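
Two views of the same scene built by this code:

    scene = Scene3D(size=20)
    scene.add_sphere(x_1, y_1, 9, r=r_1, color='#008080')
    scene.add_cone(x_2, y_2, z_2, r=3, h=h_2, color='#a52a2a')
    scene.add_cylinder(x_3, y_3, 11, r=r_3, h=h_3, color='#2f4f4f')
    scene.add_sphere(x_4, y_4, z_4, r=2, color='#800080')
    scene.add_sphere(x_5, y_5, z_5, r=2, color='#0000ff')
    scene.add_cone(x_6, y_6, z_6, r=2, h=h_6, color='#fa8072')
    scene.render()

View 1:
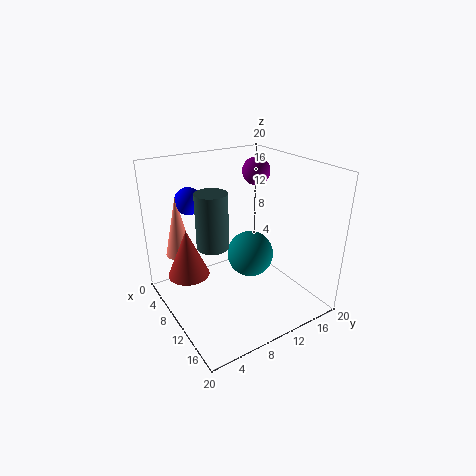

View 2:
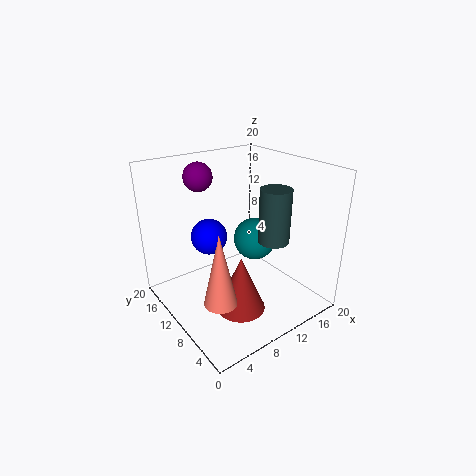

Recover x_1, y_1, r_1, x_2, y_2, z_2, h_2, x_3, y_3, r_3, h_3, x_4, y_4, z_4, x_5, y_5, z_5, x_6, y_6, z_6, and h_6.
x_1 = 13; y_1 = 10; r_1 = 3; x_2 = 6; y_2 = 4; z_2 = 4; h_2 = 7; x_3 = 12; y_3 = 5; r_3 = 2; h_3 = 7; x_4 = 7; y_4 = 15; z_4 = 18; x_5 = 3; y_5 = 6; z_5 = 14; x_6 = 3; y_6 = 4; z_6 = 6; h_6 = 9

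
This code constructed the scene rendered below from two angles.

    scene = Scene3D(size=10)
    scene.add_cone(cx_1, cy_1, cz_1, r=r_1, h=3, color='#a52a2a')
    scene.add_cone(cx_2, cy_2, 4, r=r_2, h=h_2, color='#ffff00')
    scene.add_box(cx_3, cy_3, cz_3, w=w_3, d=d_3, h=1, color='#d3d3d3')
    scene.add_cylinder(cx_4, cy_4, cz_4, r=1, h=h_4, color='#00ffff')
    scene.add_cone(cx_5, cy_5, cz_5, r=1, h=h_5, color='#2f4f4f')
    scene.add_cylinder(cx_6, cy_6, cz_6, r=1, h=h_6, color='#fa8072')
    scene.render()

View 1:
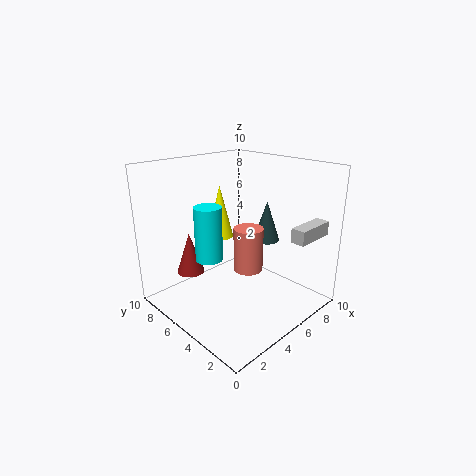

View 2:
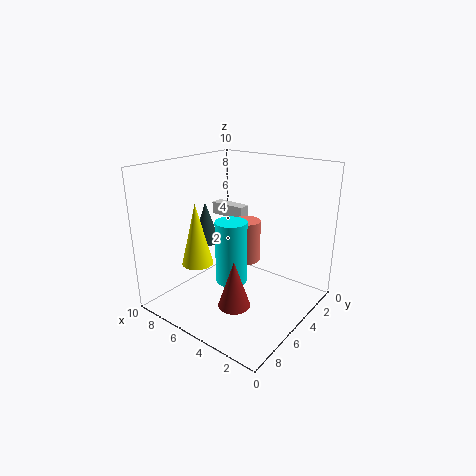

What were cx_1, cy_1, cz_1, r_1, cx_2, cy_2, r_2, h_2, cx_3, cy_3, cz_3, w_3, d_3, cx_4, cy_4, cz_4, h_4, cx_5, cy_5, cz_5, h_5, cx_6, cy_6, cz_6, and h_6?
cx_1 = 3
cy_1 = 8
cz_1 = 2
r_1 = 1
cx_2 = 6
cy_2 = 8
r_2 = 1
h_2 = 4
cx_3 = 7
cy_3 = 1
cz_3 = 5
w_3 = 3
d_3 = 1
cx_4 = 4
cy_4 = 7
cz_4 = 3
h_4 = 4
cx_5 = 8
cy_5 = 5
cz_5 = 4
h_5 = 3
cx_6 = 5
cy_6 = 4
cz_6 = 3
h_6 = 3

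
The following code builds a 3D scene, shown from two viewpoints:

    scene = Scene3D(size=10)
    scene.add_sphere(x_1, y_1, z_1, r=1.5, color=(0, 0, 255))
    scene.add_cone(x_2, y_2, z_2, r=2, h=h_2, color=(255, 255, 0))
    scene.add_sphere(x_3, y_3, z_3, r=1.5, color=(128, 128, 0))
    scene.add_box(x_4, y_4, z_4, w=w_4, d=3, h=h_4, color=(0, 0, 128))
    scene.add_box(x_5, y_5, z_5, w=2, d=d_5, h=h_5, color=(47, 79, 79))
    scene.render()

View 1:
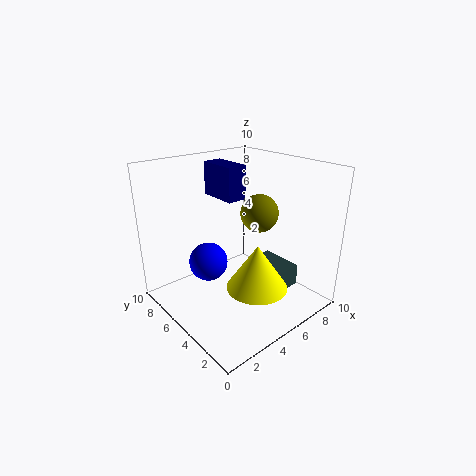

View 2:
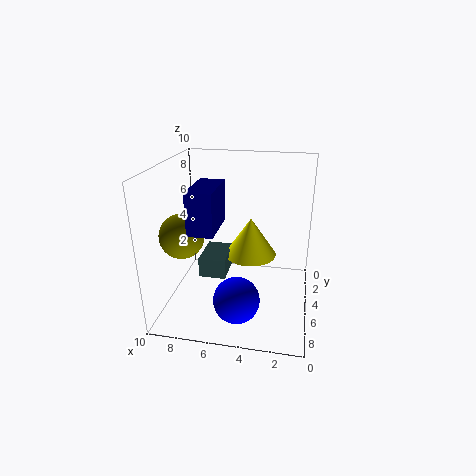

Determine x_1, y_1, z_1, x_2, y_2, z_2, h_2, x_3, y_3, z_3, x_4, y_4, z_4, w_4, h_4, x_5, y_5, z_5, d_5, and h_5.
x_1 = 4.5, y_1 = 8, z_1 = 2, x_2 = 4.5, y_2 = 2.5, z_2 = 2.5, h_2 = 3, x_3 = 8.5, y_3 = 6.5, z_3 = 5.5, x_4 = 5.5, y_4 = 6.5, z_4 = 7, w_4 = 1.5, h_4 = 2.5, x_5 = 6, y_5 = 2, z_5 = 1.5, d_5 = 3, h_5 = 1.5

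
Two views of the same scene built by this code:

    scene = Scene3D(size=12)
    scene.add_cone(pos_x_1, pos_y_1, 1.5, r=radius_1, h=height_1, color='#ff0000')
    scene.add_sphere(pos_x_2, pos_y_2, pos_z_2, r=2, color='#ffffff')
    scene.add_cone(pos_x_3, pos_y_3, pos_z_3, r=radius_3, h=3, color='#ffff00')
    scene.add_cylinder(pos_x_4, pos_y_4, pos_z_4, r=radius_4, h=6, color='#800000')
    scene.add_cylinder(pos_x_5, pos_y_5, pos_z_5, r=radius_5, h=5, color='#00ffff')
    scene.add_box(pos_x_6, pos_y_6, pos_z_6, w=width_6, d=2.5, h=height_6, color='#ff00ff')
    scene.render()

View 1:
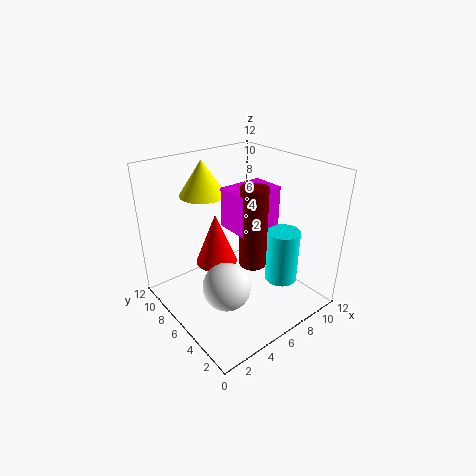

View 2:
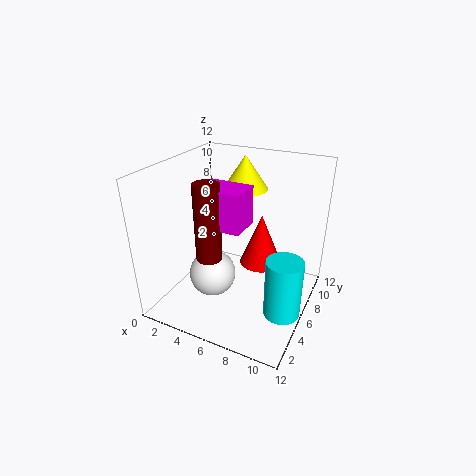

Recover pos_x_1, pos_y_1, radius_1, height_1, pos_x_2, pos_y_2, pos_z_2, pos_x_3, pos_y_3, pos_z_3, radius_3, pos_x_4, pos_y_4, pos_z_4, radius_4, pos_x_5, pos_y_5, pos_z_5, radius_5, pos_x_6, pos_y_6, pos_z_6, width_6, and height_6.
pos_x_1 = 6.5; pos_y_1 = 10; radius_1 = 2; height_1 = 5; pos_x_2 = 4; pos_y_2 = 5; pos_z_2 = 2.5; pos_x_3 = 5; pos_y_3 = 9.5; pos_z_3 = 9; radius_3 = 2; pos_x_4 = 5; pos_y_4 = 3; pos_z_4 = 5.5; radius_4 = 1; pos_x_5 = 10.5; pos_y_5 = 5; pos_z_5 = 0.5; radius_5 = 1.5; pos_x_6 = 4; pos_y_6 = 3; pos_z_6 = 8; width_6 = 3.5; height_6 = 3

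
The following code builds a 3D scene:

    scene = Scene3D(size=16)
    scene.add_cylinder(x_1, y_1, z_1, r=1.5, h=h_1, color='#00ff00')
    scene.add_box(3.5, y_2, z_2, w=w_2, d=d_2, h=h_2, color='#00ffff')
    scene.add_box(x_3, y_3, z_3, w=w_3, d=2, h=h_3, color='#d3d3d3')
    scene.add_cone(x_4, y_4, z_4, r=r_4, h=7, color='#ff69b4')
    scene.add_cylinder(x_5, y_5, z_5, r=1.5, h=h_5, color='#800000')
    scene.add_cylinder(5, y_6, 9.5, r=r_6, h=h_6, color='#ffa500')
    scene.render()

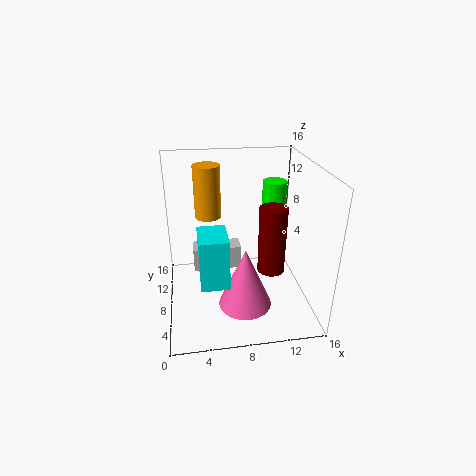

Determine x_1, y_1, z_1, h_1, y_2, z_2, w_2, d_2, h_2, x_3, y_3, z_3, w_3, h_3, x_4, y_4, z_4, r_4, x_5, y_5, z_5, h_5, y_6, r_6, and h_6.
x_1 = 13.5; y_1 = 13.5; z_1 = 7; h_1 = 5.5; y_2 = 3.5; z_2 = 4.5; w_2 = 3; d_2 = 4; h_2 = 5.5; x_3 = 3; y_3 = 6; z_3 = 5.5; w_3 = 5; h_3 = 2.5; x_4 = 8.5; y_4 = 6; z_4 = 0.5; r_4 = 3; x_5 = 11.5; y_5 = 6.5; z_5 = 4.5; h_5 = 7.5; y_6 = 11; r_6 = 1.5; h_6 = 6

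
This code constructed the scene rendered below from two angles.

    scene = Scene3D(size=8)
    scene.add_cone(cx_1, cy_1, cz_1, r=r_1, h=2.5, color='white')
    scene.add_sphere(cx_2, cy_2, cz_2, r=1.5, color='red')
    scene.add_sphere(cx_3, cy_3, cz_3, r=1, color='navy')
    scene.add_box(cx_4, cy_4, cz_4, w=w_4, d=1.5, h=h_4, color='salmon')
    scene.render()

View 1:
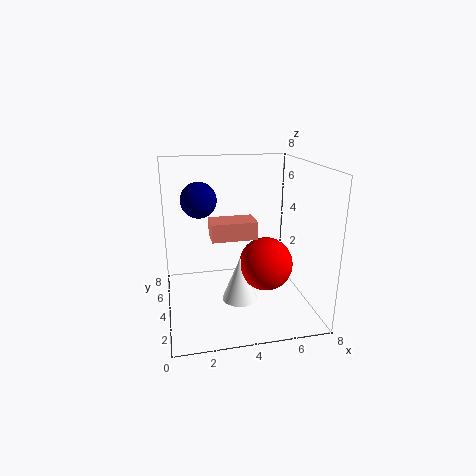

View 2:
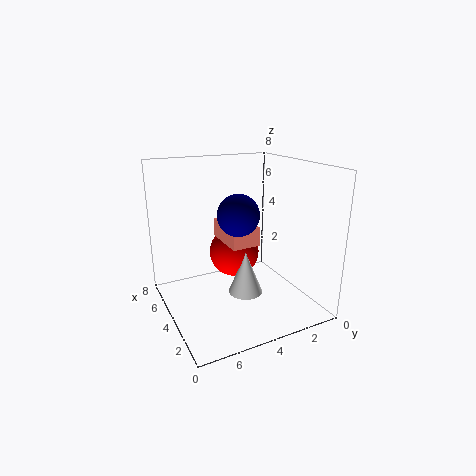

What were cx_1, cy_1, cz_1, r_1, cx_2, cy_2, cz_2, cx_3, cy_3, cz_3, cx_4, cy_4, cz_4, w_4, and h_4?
cx_1 = 4; cy_1 = 3.5; cz_1 = 0.5; r_1 = 1; cx_2 = 5.5; cy_2 = 3.5; cz_2 = 2.5; cx_3 = 2; cy_3 = 5; cz_3 = 6; cx_4 = 2.5; cy_4 = 3.5; cz_4 = 4; w_4 = 2.5; h_4 = 1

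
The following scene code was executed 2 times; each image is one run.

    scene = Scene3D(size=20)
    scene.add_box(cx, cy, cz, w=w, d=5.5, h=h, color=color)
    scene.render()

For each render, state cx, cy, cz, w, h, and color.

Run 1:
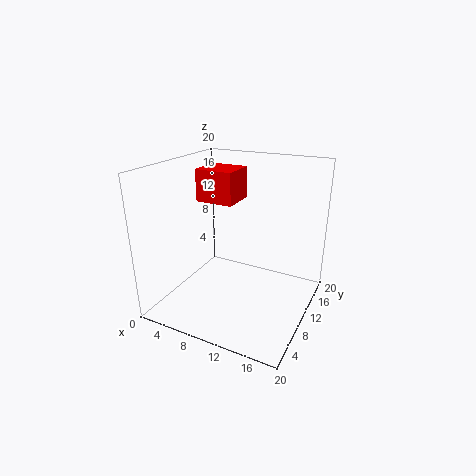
cx = 1
cy = 13.5
cz = 13
w = 6
h = 5
color = 'red'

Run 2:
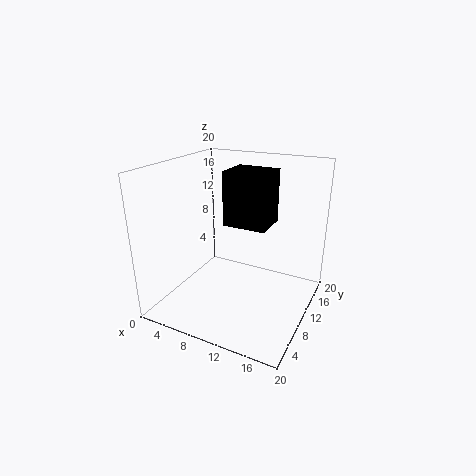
cx = 6.5
cy = 12
cz = 10.5
w = 6.5
h = 8
color = 'black'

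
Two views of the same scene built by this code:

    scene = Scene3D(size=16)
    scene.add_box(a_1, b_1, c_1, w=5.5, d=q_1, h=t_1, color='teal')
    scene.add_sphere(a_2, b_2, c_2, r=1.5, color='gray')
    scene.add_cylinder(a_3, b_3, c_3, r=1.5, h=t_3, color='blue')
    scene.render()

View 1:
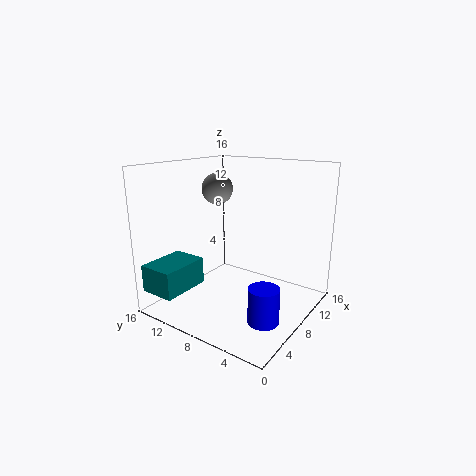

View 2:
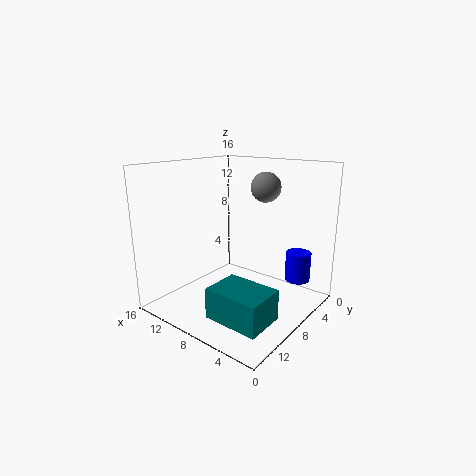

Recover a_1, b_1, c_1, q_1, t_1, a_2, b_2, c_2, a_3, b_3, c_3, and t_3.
a_1 = 0.5; b_1 = 11.5; c_1 = 2.5; q_1 = 4; t_1 = 3; a_2 = 4.5; b_2 = 8; c_2 = 14; a_3 = 3.5; b_3 = 2; c_3 = 2; t_3 = 3.5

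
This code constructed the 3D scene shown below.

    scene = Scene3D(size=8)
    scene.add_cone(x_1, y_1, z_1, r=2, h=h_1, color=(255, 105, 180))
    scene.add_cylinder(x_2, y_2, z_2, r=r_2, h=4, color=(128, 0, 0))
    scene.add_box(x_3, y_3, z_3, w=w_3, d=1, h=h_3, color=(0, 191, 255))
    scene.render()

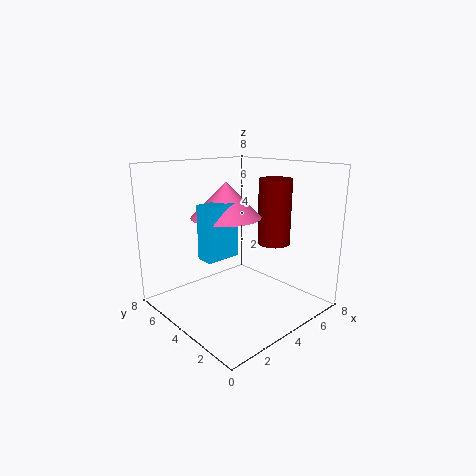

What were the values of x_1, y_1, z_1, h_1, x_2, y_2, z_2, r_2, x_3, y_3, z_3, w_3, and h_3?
x_1 = 4, y_1 = 5, z_1 = 5, h_1 = 2, x_2 = 7, y_2 = 4, z_2 = 3, r_2 = 1, x_3 = 2, y_3 = 4, z_3 = 3, w_3 = 2, h_3 = 3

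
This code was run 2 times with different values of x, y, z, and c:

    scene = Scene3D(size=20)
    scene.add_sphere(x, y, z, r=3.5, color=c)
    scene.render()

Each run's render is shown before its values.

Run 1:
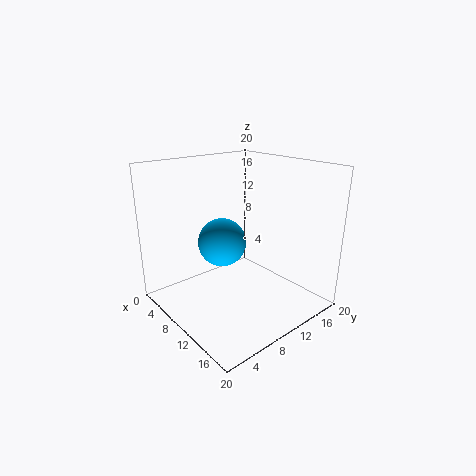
x = 7; y = 9.5; z = 8.5; c = 'deepskyblue'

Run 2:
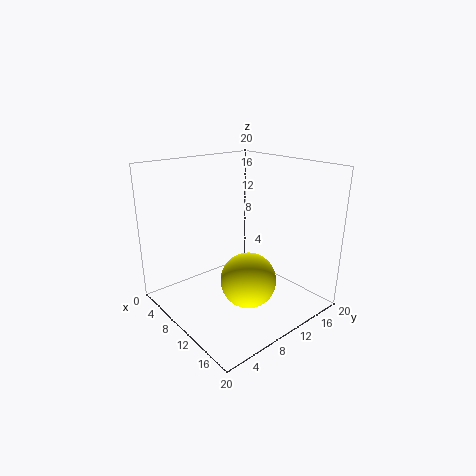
x = 15; y = 7.5; z = 6.5; c = 'yellow'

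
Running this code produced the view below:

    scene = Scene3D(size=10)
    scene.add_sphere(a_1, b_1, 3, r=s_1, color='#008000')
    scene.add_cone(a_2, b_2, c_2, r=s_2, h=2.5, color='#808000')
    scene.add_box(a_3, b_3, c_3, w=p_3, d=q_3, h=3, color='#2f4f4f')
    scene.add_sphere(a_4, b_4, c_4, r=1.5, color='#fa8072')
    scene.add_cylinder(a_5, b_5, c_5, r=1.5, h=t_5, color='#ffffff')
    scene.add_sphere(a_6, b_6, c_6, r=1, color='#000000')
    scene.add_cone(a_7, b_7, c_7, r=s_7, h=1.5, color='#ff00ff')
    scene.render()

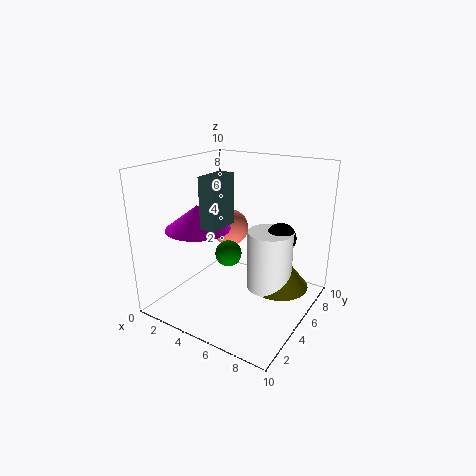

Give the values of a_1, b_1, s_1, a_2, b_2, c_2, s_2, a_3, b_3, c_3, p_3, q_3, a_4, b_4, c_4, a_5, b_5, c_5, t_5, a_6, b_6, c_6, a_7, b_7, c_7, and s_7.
a_1 = 3.5, b_1 = 6, s_1 = 1, a_2 = 8, b_2 = 5.5, c_2 = 2, s_2 = 2, a_3 = 5, b_3 = 1, c_3 = 7, p_3 = 1, q_3 = 2, a_4 = 2, b_4 = 8.5, c_4 = 4, a_5 = 7.5, b_5 = 5, c_5 = 2, t_5 = 4, a_6 = 8, b_6 = 5.5, c_6 = 5.5, a_7 = 4, b_7 = 2, c_7 = 6.5, s_7 = 2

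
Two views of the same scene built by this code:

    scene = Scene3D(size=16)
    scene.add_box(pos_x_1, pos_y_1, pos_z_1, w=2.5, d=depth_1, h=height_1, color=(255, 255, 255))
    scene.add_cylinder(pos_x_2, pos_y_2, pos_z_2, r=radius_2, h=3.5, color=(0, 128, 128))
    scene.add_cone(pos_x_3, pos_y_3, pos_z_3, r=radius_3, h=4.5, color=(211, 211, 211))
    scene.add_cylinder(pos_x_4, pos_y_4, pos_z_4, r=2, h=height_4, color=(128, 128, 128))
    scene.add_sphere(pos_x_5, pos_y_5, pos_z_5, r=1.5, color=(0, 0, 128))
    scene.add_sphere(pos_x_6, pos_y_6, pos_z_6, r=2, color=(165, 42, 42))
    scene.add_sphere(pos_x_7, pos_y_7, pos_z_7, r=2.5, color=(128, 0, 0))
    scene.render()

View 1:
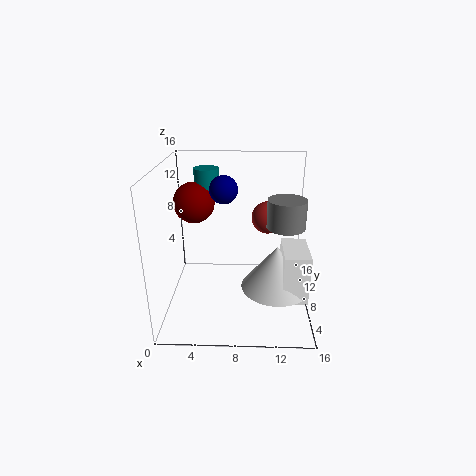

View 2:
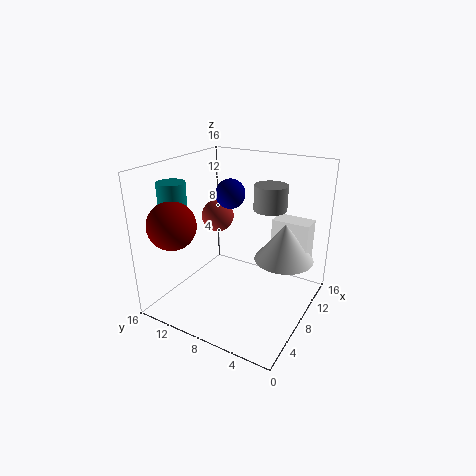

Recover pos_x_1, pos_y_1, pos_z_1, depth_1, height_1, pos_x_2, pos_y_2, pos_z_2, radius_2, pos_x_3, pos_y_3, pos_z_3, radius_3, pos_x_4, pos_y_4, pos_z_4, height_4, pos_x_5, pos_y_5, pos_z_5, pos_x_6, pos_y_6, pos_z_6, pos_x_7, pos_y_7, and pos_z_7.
pos_x_1 = 12.5
pos_y_1 = 1.5
pos_z_1 = 4
depth_1 = 4.5
height_1 = 5
pos_x_2 = 4
pos_y_2 = 13.5
pos_z_2 = 11
radius_2 = 1.5
pos_x_3 = 12
pos_y_3 = 4
pos_z_3 = 4.5
radius_3 = 3.5
pos_x_4 = 13
pos_y_4 = 6.5
pos_z_4 = 10
height_4 = 3
pos_x_5 = 6.5
pos_y_5 = 8
pos_z_5 = 13.5
pos_x_6 = 11.5
pos_y_6 = 13
pos_z_6 = 8.5
pos_x_7 = 2.5
pos_y_7 = 12.5
pos_z_7 = 10.5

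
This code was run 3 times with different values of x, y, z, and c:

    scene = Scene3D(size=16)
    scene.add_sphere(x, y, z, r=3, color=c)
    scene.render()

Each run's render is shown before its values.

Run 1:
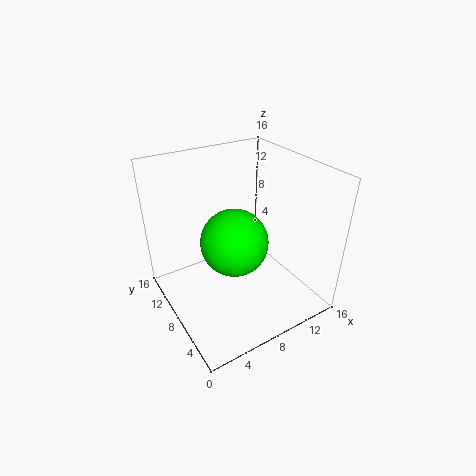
x = 4.5, y = 3, z = 11.5, c = 'lime'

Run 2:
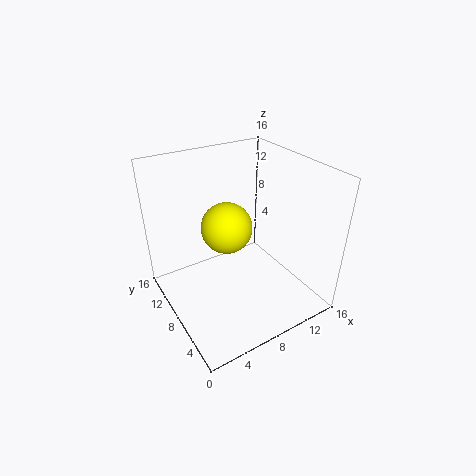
x = 8, y = 10.5, z = 8, c = 'yellow'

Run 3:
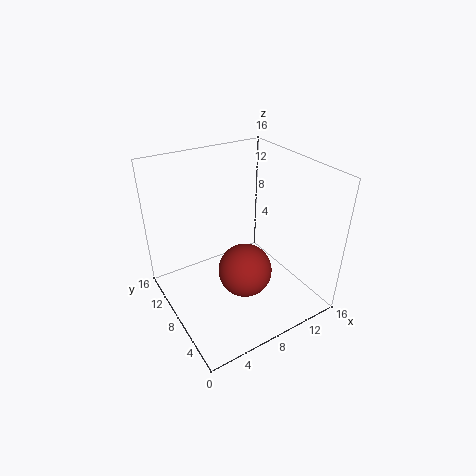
x = 8, y = 6.5, z = 4.5, c = 'brown'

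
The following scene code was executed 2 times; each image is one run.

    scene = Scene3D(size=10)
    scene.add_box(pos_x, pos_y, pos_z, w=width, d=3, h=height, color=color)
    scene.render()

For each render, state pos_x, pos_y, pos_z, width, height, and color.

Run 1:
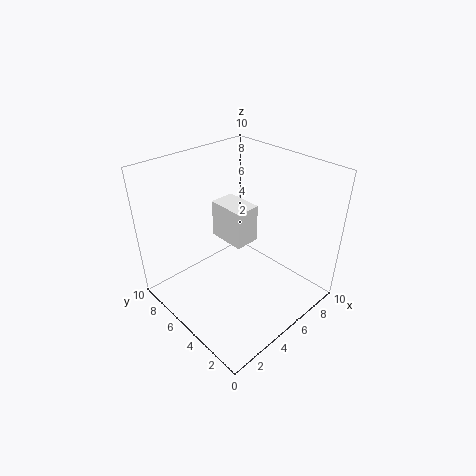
pos_x = 6; pos_y = 6; pos_z = 3; width = 2; height = 3; color = 'white'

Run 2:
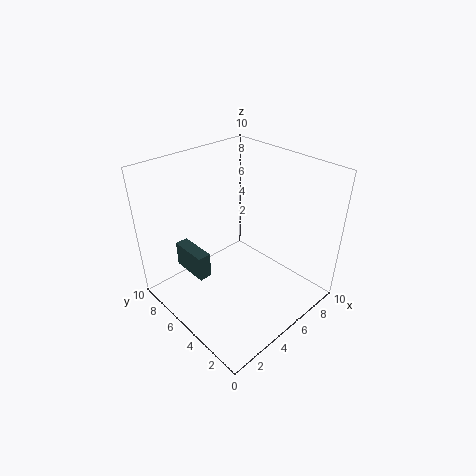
pos_x = 3; pos_y = 7; pos_z = 1; width = 1; height = 2; color = 'darkslategray'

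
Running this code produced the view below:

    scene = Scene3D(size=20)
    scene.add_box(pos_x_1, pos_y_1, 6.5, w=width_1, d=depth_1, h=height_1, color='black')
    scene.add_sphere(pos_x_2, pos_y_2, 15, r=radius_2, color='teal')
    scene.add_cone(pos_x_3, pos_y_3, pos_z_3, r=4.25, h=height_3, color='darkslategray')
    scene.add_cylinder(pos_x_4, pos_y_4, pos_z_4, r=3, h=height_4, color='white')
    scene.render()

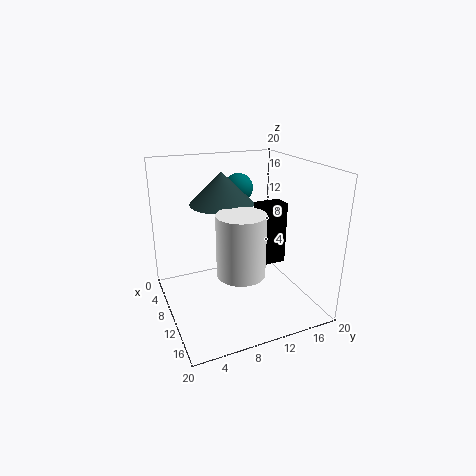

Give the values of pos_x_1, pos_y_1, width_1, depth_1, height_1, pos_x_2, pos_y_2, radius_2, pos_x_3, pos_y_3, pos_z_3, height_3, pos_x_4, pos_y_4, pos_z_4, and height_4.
pos_x_1 = 10.25; pos_y_1 = 12.25; width_1 = 2.5; depth_1 = 3.75; height_1 = 8.5; pos_x_2 = 2.75; pos_y_2 = 13.25; radius_2 = 2.25; pos_x_3 = 9.25; pos_y_3 = 8; pos_z_3 = 15; height_3 = 4.25; pos_x_4 = 15.5; pos_y_4 = 8; pos_z_4 = 7.75; height_4 = 7.75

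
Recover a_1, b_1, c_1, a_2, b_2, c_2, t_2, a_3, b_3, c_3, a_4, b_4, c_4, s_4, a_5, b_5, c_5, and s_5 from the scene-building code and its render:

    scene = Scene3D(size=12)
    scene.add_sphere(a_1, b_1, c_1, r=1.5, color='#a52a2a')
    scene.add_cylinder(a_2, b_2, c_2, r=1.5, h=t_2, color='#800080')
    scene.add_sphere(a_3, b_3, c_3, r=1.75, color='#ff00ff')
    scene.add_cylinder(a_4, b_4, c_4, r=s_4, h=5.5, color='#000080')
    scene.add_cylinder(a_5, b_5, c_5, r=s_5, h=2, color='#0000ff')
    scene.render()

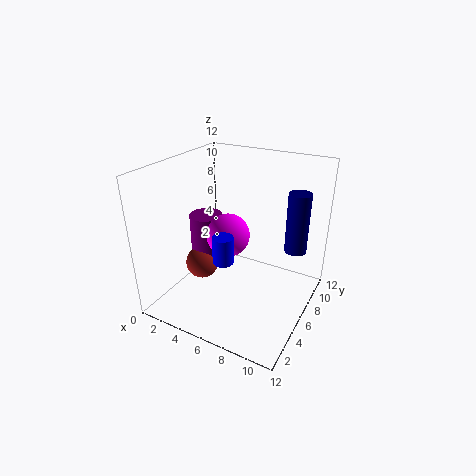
a_1 = 2
b_1 = 6.25
c_1 = 2.25
a_2 = 2
b_2 = 7.25
c_2 = 2.5
t_2 = 4.25
a_3 = 5.5
b_3 = 5.25
c_3 = 6.5
a_4 = 9.75
b_4 = 10
c_4 = 3.75
s_4 = 1
a_5 = 7
b_5 = 2
c_5 = 6.25
s_5 = 0.75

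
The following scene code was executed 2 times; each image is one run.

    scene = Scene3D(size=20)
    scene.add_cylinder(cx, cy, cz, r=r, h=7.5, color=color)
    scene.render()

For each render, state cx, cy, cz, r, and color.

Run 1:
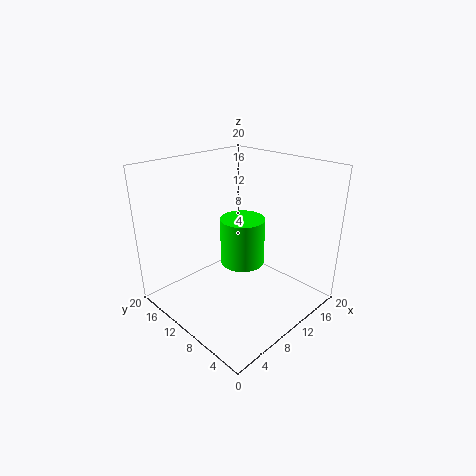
cx = 14.5
cy = 13.5
cz = 3
r = 3.5
color = 'lime'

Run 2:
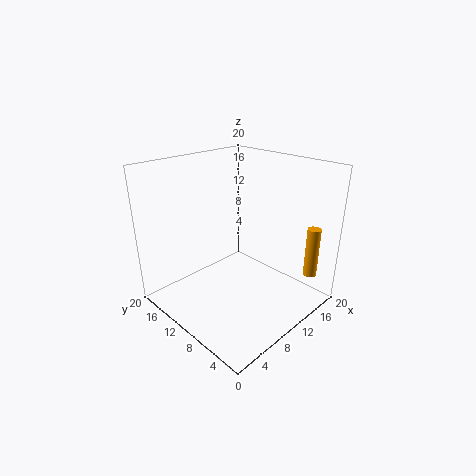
cx = 19
cy = 3.5
cz = 3
r = 1
color = 'orange'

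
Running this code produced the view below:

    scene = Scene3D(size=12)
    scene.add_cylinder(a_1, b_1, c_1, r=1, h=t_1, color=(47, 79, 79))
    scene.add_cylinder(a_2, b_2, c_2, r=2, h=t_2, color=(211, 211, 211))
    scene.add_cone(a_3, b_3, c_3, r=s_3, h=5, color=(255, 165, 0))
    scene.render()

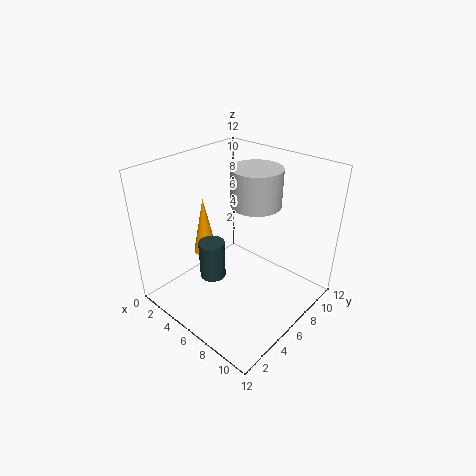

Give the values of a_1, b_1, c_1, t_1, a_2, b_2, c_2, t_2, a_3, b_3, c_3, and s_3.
a_1 = 6, b_1 = 3, c_1 = 4, t_1 = 3, a_2 = 7, b_2 = 7, c_2 = 9, t_2 = 3, a_3 = 3, b_3 = 5, c_3 = 4, s_3 = 1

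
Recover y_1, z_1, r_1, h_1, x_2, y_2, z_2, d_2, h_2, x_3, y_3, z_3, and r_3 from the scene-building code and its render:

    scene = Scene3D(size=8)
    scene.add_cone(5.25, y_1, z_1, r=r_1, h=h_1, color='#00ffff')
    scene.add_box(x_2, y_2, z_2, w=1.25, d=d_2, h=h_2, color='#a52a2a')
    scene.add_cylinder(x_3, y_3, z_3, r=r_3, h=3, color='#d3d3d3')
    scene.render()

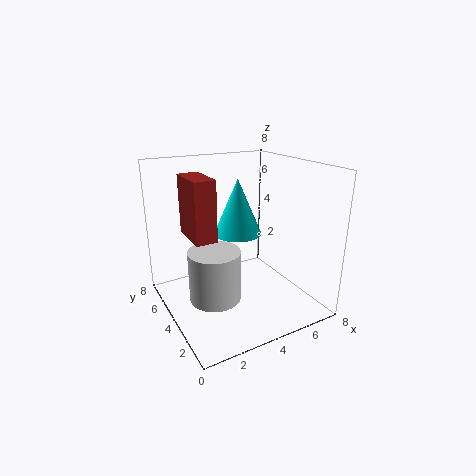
y_1 = 6.25, z_1 = 3.25, r_1 = 1.5, h_1 = 3.5, x_2 = 1.75, y_2 = 4.5, z_2 = 3.75, d_2 = 2.5, h_2 = 3.5, x_3 = 2.75, y_3 = 4.5, z_3 = 0.25, r_3 = 1.5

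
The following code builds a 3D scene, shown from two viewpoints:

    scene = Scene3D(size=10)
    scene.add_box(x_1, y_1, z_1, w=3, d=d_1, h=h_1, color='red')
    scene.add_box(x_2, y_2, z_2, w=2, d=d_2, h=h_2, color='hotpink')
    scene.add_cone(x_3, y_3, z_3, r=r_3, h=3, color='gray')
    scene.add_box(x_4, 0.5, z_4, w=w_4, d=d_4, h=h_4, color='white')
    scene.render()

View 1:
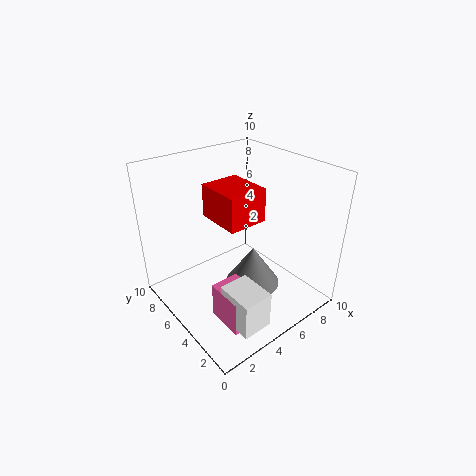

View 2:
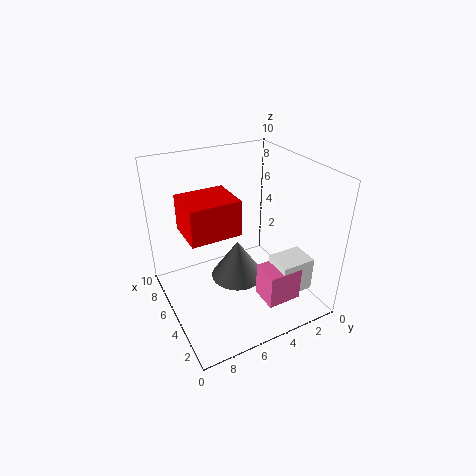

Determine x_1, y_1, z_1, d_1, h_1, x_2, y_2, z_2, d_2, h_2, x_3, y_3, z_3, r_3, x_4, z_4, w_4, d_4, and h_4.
x_1 = 4.5; y_1 = 5; z_1 = 5.5; d_1 = 3.5; h_1 = 2.5; x_2 = 2; y_2 = 1.5; z_2 = 0.5; d_2 = 2.5; h_2 = 2.5; x_3 = 6; y_3 = 4.5; z_3 = 1; r_3 = 2; x_4 = 2; z_4 = 1; w_4 = 2; d_4 = 2.5; h_4 = 2.5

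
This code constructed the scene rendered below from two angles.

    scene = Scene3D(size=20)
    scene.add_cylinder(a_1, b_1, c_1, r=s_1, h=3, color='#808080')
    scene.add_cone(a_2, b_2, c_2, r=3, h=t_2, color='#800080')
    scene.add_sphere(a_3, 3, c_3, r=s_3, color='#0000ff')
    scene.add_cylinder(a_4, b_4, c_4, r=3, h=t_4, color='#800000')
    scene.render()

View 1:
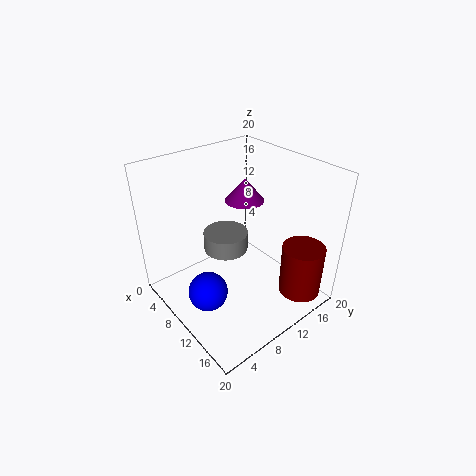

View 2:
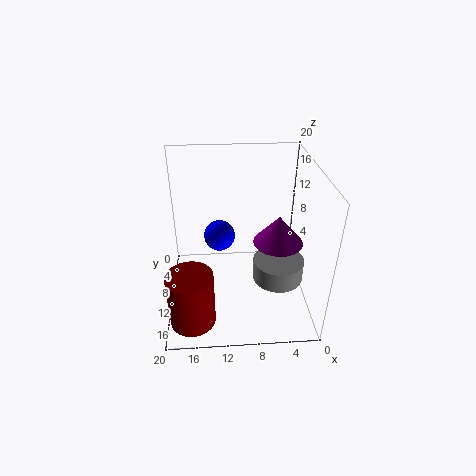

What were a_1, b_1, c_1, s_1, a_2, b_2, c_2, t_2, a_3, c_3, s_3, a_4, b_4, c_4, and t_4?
a_1 = 4.5; b_1 = 12; c_1 = 4.5; s_1 = 3.5; a_2 = 5.5; b_2 = 15; c_2 = 12.5; t_2 = 3.5; a_3 = 12.5; c_3 = 6; s_3 = 2.5; a_4 = 16.5; b_4 = 16.5; c_4 = 1.5; t_4 = 7.5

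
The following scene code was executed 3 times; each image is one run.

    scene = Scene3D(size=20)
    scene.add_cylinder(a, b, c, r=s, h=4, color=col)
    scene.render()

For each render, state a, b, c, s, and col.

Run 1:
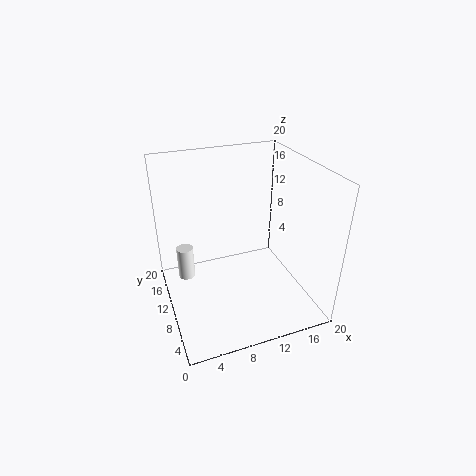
a = 2
b = 7
c = 8
s = 1
col = 'white'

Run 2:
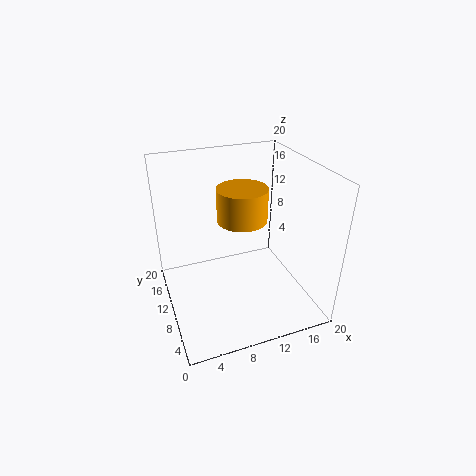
a = 9
b = 6
c = 15
s = 3
col = 'orange'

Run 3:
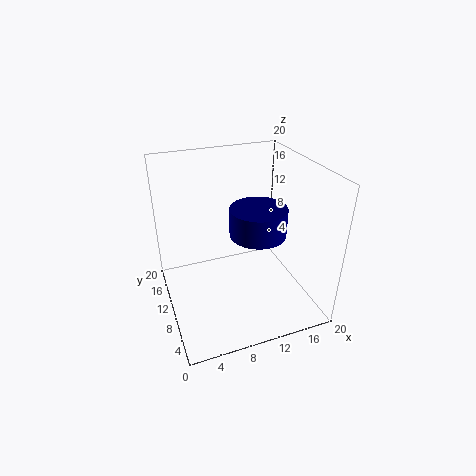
a = 13
b = 10
c = 10
s = 4
col = 'navy'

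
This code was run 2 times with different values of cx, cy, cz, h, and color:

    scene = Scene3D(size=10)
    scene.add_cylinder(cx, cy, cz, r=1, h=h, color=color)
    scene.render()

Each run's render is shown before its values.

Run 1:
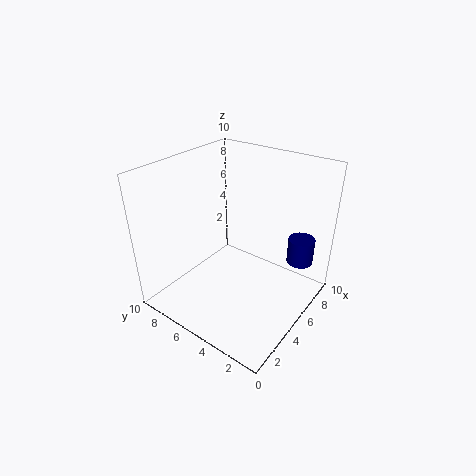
cx = 9; cy = 2; cz = 2; h = 2; color = 'navy'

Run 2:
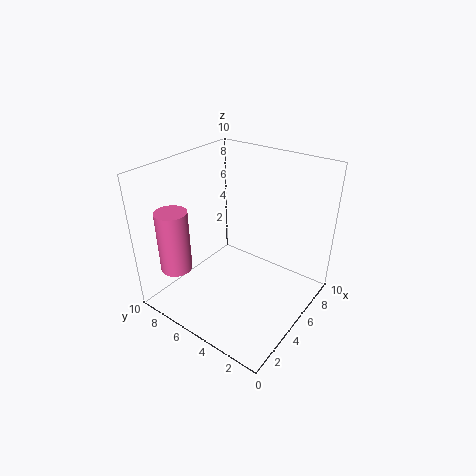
cx = 1; cy = 7; cz = 4; h = 4; color = 'hotpink'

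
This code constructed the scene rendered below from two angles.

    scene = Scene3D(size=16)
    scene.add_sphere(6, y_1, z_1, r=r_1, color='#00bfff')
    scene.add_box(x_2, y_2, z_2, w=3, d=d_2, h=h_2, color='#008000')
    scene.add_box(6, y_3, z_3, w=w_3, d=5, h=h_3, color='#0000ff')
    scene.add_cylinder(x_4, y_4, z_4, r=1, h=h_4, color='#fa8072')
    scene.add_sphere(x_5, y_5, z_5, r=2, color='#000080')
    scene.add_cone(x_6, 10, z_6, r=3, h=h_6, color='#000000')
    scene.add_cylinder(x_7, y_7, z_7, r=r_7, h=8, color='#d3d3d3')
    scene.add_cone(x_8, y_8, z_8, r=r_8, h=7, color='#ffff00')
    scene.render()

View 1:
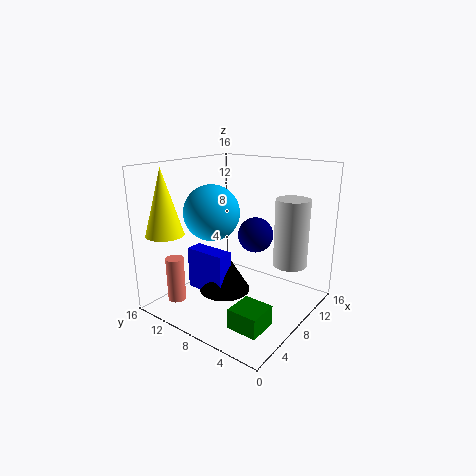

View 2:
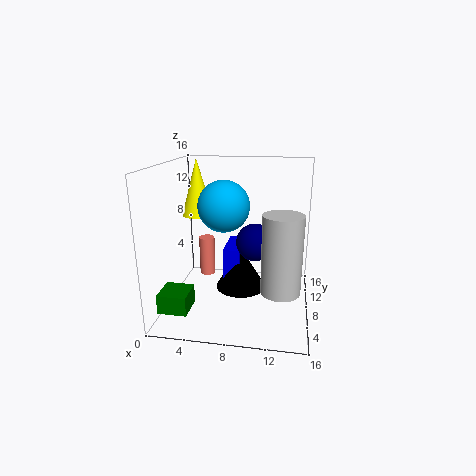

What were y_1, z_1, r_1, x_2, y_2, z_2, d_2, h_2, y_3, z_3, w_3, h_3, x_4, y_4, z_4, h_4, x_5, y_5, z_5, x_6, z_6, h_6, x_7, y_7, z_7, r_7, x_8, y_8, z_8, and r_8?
y_1 = 10
z_1 = 11
r_1 = 3
x_2 = 1
y_2 = 1
z_2 = 2
d_2 = 3
h_2 = 2
y_3 = 9
z_3 = 1
w_3 = 2
h_3 = 5
x_4 = 3
y_4 = 13
z_4 = 1
h_4 = 5
x_5 = 10
y_5 = 7
z_5 = 8
x_6 = 8
z_6 = 1
h_6 = 5
x_7 = 13
y_7 = 4
z_7 = 4
r_7 = 2
x_8 = 2
y_8 = 13
z_8 = 9
r_8 = 2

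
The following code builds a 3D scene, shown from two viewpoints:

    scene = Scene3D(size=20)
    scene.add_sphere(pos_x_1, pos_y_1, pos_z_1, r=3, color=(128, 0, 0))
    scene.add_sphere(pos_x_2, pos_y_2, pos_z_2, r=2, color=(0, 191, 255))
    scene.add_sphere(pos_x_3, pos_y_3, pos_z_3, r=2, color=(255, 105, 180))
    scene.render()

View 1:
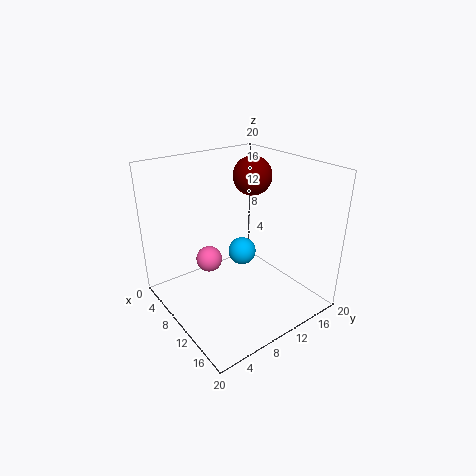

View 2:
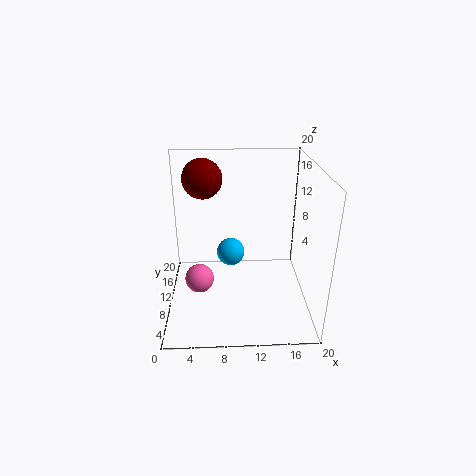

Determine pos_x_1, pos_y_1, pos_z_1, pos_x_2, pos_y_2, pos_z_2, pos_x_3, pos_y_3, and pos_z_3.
pos_x_1 = 5, pos_y_1 = 16.5, pos_z_1 = 16.5, pos_x_2 = 9, pos_y_2 = 11.5, pos_z_2 = 7, pos_x_3 = 4.5, pos_y_3 = 8.5, pos_z_3 = 4.5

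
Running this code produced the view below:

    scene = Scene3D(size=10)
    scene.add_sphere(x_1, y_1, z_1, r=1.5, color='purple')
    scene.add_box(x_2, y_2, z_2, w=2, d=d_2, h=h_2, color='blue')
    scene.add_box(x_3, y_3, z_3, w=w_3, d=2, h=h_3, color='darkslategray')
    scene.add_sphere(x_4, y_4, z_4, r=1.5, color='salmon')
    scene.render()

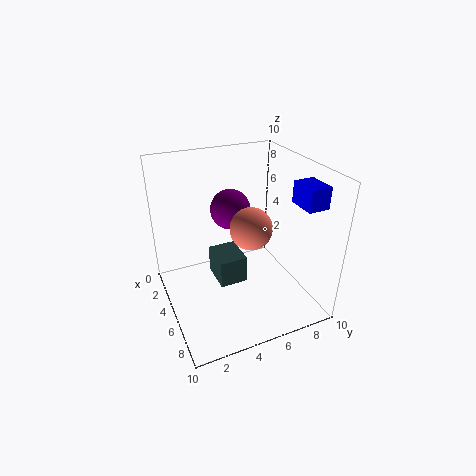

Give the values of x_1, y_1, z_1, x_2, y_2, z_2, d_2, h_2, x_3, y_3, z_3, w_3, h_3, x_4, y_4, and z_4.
x_1 = 2.5
y_1 = 5.5
z_1 = 6
x_2 = 6
y_2 = 8.5
z_2 = 7.5
d_2 = 1.5
h_2 = 1.5
x_3 = 3
y_3 = 3.5
z_3 = 1.5
w_3 = 2.5
h_3 = 2
x_4 = 5
y_4 = 6
z_4 = 5.5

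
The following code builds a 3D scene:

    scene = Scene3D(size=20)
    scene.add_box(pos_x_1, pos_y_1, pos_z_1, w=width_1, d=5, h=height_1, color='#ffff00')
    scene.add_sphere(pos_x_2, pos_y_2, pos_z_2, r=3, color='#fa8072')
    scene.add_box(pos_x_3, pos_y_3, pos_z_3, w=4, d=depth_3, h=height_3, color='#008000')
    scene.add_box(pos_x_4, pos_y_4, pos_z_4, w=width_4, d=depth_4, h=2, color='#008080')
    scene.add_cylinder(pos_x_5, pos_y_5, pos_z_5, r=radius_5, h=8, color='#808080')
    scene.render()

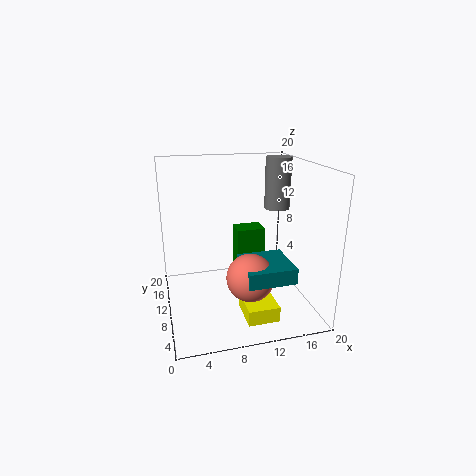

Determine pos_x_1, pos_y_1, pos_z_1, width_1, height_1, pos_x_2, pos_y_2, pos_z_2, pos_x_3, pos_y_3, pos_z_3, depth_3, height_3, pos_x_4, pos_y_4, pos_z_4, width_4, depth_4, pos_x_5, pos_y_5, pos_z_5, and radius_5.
pos_x_1 = 9
pos_y_1 = 1
pos_z_1 = 2
width_1 = 4
height_1 = 2
pos_x_2 = 10
pos_y_2 = 4
pos_z_2 = 7
pos_x_3 = 10
pos_y_3 = 10
pos_z_3 = 2
depth_3 = 3
height_3 = 9
pos_x_4 = 9
pos_y_4 = 1
pos_z_4 = 7
width_4 = 6
depth_4 = 6
pos_x_5 = 18
pos_y_5 = 16
pos_z_5 = 12
radius_5 = 2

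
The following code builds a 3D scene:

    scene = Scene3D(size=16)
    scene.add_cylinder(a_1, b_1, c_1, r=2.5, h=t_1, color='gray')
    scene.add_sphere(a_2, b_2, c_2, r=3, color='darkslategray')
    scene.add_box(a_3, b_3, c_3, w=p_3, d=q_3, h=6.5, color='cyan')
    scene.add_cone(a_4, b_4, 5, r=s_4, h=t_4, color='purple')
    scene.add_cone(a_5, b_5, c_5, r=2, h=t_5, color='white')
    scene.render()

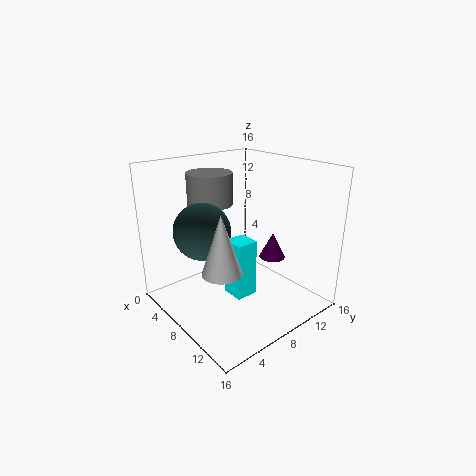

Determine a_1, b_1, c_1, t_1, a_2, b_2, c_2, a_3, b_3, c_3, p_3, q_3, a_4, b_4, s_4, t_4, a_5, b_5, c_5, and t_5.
a_1 = 5; b_1 = 6.5; c_1 = 11.5; t_1 = 3.5; a_2 = 7; b_2 = 4; c_2 = 9.5; a_3 = 7.5; b_3 = 6.5; c_3 = 1.5; p_3 = 2.5; q_3 = 2.5; a_4 = 9.5; b_4 = 12; s_4 = 1.5; t_4 = 3; a_5 = 11; b_5 = 3.5; c_5 = 6.5; t_5 = 6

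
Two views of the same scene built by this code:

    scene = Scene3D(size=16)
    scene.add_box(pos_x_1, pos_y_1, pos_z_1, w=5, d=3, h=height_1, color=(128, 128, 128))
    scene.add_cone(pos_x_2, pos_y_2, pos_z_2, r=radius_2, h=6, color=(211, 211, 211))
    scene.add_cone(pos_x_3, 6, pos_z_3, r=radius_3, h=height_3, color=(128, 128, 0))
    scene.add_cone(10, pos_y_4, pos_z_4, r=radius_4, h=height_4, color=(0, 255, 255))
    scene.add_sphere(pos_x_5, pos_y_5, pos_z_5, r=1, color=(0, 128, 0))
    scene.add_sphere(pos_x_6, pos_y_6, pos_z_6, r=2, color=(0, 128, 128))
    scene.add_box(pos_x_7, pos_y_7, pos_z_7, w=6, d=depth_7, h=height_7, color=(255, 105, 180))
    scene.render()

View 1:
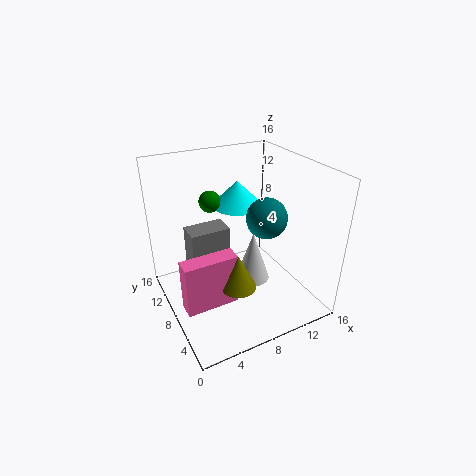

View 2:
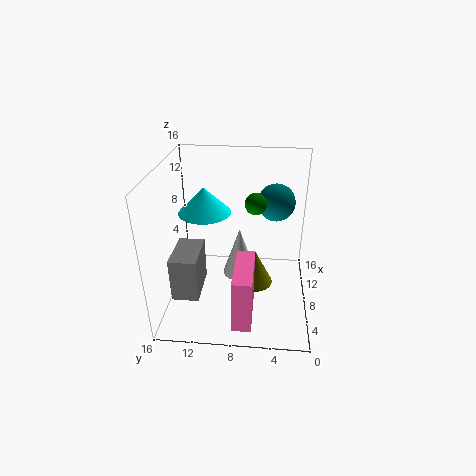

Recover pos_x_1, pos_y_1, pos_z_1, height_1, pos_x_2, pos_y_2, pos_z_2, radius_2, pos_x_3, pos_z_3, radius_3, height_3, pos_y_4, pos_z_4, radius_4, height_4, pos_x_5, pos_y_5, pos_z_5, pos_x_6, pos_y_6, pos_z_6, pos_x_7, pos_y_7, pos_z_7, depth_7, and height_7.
pos_x_1 = 4, pos_y_1 = 12, pos_z_1 = 2, height_1 = 5, pos_x_2 = 10, pos_y_2 = 8, pos_z_2 = 2, radius_2 = 2, pos_x_3 = 7, pos_z_3 = 3, radius_3 = 2, height_3 = 4, pos_y_4 = 12, pos_z_4 = 10, radius_4 = 3, height_4 = 3, pos_x_5 = 4, pos_y_5 = 6, pos_z_5 = 14, pos_x_6 = 9, pos_y_6 = 4, pos_z_6 = 12, pos_x_7 = 1, pos_y_7 = 6, pos_z_7 = 1, depth_7 = 2, height_7 = 6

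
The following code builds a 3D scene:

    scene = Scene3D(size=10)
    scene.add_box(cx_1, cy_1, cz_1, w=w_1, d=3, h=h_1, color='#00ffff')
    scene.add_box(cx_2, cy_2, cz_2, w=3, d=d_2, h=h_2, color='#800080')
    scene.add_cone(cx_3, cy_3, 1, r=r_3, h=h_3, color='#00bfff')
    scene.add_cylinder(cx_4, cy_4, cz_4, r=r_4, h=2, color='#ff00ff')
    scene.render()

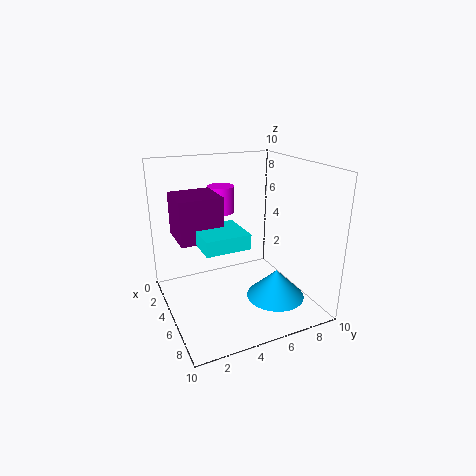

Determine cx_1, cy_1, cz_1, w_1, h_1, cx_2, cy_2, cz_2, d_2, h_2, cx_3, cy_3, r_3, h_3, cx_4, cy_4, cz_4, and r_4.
cx_1 = 4
cy_1 = 2
cz_1 = 5
w_1 = 3
h_1 = 1
cx_2 = 2
cy_2 = 1
cz_2 = 5
d_2 = 3
h_2 = 3
cx_3 = 7
cy_3 = 7
r_3 = 2
h_3 = 2
cx_4 = 2
cy_4 = 5
cz_4 = 6
r_4 = 1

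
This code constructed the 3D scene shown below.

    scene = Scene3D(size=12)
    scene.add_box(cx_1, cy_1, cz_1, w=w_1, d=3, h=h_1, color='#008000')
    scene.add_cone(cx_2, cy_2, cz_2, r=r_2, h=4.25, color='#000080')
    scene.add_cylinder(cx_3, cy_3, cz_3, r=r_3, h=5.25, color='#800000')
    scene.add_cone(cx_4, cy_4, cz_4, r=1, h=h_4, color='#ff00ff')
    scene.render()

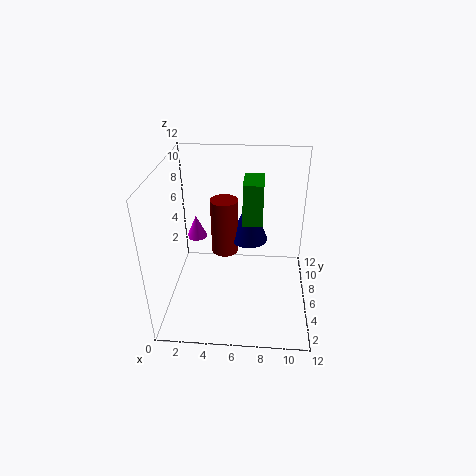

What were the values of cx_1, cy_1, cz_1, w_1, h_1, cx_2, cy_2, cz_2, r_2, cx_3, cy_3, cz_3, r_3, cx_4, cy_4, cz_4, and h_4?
cx_1 = 6.25
cy_1 = 7.5
cz_1 = 6.25
w_1 = 1.75
h_1 = 3.75
cx_2 = 6.75
cy_2 = 9.25
cz_2 = 4
r_2 = 1.75
cx_3 = 4.5
cy_3 = 9
cz_3 = 2.75
r_3 = 1.25
cx_4 = 1.5
cy_4 = 10.5
cz_4 = 3.25
h_4 = 2.25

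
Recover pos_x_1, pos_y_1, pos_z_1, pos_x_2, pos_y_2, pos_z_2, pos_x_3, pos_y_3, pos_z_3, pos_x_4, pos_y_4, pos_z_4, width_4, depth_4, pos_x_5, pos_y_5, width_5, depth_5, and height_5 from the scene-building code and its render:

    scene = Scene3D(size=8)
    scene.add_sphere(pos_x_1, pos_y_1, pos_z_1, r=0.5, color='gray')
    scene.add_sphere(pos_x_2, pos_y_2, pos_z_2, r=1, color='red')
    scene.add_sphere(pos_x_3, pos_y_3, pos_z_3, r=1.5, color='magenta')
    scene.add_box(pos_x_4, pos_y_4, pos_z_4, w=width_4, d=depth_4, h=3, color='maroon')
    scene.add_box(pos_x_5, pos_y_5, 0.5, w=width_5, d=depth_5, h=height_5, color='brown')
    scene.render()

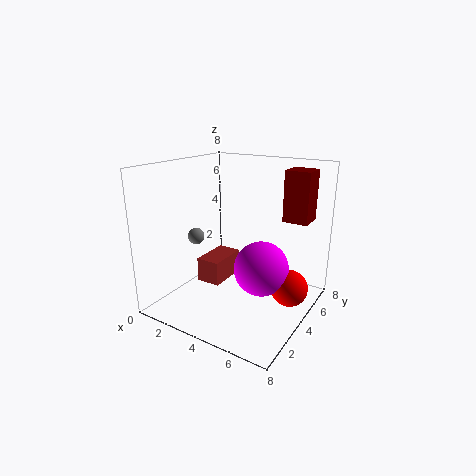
pos_x_1 = 1
pos_y_1 = 4
pos_z_1 = 3.5
pos_x_2 = 7
pos_y_2 = 4.5
pos_z_2 = 1.5
pos_x_3 = 5.5
pos_y_3 = 4
pos_z_3 = 2.5
pos_x_4 = 5.5
pos_y_4 = 6.5
pos_z_4 = 4.5
width_4 = 1.5
depth_4 = 1.5
pos_x_5 = 1
pos_y_5 = 4
width_5 = 1.5
depth_5 = 2.5
height_5 = 1.5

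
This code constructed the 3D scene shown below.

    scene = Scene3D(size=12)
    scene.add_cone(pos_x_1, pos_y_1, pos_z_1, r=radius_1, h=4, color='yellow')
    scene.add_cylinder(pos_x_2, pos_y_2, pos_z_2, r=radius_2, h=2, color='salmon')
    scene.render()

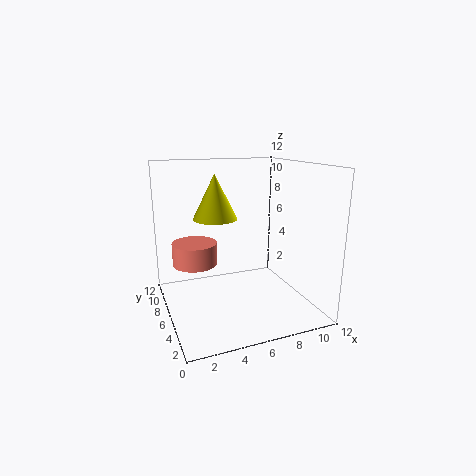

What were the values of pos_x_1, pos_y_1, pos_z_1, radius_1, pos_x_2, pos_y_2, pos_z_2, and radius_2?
pos_x_1 = 5; pos_y_1 = 9; pos_z_1 = 7; radius_1 = 2; pos_x_2 = 3; pos_y_2 = 9; pos_z_2 = 3; radius_2 = 2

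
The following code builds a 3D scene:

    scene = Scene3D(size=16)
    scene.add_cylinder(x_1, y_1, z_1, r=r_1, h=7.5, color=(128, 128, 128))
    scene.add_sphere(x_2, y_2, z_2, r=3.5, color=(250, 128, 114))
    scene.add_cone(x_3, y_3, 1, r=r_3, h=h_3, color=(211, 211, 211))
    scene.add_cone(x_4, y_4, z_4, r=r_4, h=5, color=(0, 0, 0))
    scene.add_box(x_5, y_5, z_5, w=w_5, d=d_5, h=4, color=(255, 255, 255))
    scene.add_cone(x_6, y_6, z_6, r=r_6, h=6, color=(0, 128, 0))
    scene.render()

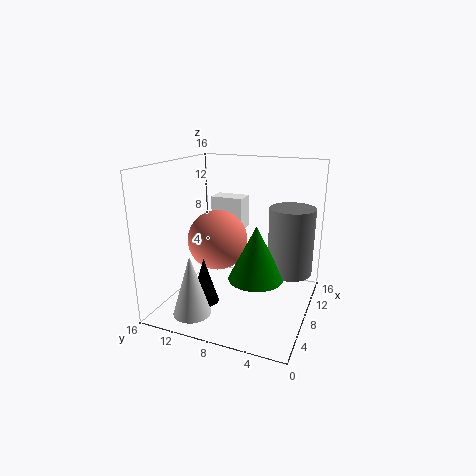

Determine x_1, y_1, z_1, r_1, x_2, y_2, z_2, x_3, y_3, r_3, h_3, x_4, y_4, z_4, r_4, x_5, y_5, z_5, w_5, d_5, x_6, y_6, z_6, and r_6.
x_1 = 10; y_1 = 2.5; z_1 = 4; r_1 = 2.5; x_2 = 9; y_2 = 11; z_2 = 7; x_3 = 2.5; y_3 = 11; r_3 = 2; h_3 = 6.5; x_4 = 4.5; y_4 = 10.5; z_4 = 1.5; r_4 = 1.5; x_5 = 11.5; y_5 = 9; z_5 = 7.5; w_5 = 2.5; d_5 = 4; x_6 = 7; y_6 = 5.5; z_6 = 4; r_6 = 3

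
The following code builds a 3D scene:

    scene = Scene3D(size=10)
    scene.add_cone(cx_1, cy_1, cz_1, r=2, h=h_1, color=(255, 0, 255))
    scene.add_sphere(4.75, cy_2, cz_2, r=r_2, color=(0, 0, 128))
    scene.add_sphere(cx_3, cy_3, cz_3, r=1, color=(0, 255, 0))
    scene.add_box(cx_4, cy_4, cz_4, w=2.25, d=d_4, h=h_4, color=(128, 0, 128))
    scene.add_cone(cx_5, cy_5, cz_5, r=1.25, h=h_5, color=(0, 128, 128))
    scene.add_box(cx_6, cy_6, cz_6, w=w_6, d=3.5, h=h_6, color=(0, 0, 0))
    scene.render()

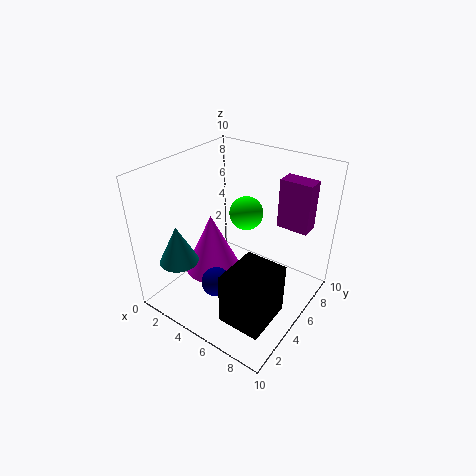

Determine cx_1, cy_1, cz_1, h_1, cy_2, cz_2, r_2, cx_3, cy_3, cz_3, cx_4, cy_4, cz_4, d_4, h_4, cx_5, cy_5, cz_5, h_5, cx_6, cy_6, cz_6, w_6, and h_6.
cx_1 = 3.25, cy_1 = 4.25, cz_1 = 2.25, h_1 = 4.25, cy_2 = 2.75, cz_2 = 2.5, r_2 = 1, cx_3 = 6.5, cy_3 = 3.75, cz_3 = 8, cx_4 = 6.75, cy_4 = 7.25, cz_4 = 5.5, d_4 = 1.25, h_4 = 3.5, cx_5 = 3, cy_5 = 1.25, cz_5 = 4.5, h_5 = 2.5, cx_6 = 5.75, cy_6 = 1.75, cz_6 = 0.25, w_6 = 3, h_6 = 3.75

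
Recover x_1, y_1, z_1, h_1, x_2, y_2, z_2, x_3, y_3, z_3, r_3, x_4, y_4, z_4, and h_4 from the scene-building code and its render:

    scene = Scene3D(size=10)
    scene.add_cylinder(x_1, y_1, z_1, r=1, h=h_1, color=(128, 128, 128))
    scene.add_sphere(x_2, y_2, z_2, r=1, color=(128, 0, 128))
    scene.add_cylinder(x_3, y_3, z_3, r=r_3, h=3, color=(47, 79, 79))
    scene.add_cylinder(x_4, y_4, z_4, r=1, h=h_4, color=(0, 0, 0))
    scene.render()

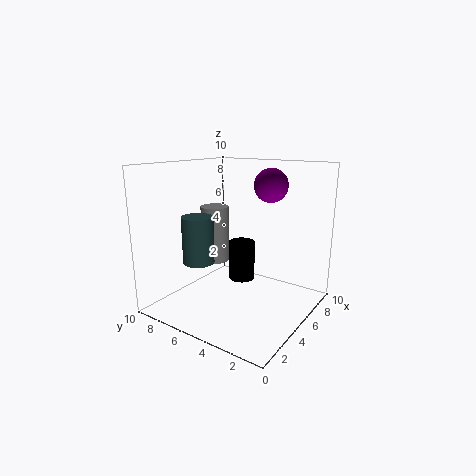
x_1 = 5, y_1 = 7, z_1 = 3, h_1 = 4, x_2 = 4, y_2 = 2, z_2 = 9, x_3 = 2, y_3 = 6, z_3 = 4, r_3 = 1, x_4 = 7, y_4 = 6, z_4 = 1, h_4 = 3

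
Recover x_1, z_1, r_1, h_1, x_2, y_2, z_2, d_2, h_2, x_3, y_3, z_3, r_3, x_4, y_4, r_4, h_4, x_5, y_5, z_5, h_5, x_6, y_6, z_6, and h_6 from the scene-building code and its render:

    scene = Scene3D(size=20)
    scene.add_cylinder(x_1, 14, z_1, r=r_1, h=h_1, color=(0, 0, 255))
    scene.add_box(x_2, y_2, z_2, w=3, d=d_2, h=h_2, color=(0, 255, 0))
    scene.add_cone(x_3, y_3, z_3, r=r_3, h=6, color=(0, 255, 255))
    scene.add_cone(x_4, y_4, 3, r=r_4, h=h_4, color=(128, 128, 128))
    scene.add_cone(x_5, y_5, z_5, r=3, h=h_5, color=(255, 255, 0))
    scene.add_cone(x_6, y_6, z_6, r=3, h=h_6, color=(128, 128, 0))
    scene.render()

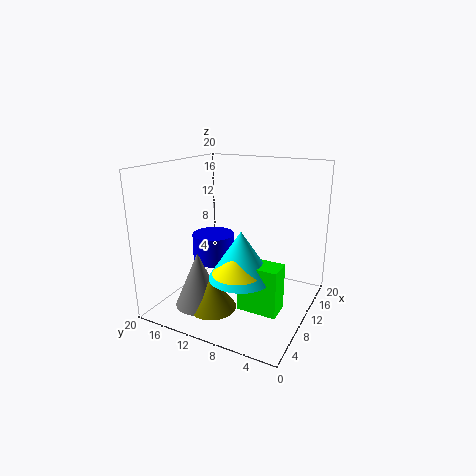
x_1 = 10; z_1 = 6; r_1 = 3; h_1 = 4; x_2 = 4; y_2 = 2; z_2 = 3; d_2 = 5; h_2 = 6; x_3 = 5; y_3 = 7; z_3 = 7; r_3 = 4; x_4 = 3; y_4 = 12; r_4 = 3; h_4 = 7; x_5 = 4; y_5 = 7; z_5 = 8; h_5 = 3; x_6 = 3; y_6 = 10; z_6 = 3; h_6 = 4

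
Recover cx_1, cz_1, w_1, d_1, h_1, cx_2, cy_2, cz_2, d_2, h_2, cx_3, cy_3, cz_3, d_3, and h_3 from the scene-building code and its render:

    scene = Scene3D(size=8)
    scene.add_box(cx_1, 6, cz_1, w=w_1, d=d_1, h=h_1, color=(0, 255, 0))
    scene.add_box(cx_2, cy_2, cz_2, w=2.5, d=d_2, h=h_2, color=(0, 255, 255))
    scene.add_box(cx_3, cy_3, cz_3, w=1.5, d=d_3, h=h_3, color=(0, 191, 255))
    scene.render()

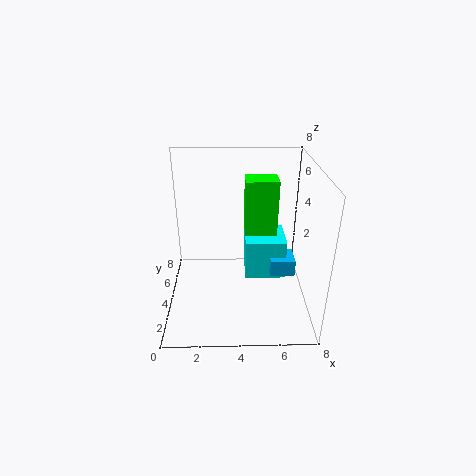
cx_1 = 4.5; cz_1 = 3; w_1 = 2; d_1 = 1.5; h_1 = 3.5; cx_2 = 4.5; cy_2 = 5; cz_2 = 0.5; d_2 = 2.5; h_2 = 2.5; cx_3 = 6; cy_3 = 4.5; cz_3 = 1; d_3 = 1.5; h_3 = 1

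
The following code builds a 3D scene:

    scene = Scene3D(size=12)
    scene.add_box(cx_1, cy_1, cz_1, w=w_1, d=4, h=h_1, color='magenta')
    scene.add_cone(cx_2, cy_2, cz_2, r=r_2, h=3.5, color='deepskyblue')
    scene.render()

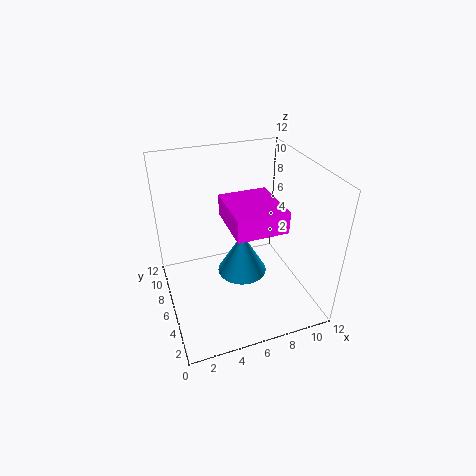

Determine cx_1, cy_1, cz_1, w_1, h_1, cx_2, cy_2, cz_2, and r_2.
cx_1 = 4
cy_1 = 0.5
cz_1 = 9.5
w_1 = 3.5
h_1 = 1.5
cx_2 = 6
cy_2 = 5
cz_2 = 3.5
r_2 = 2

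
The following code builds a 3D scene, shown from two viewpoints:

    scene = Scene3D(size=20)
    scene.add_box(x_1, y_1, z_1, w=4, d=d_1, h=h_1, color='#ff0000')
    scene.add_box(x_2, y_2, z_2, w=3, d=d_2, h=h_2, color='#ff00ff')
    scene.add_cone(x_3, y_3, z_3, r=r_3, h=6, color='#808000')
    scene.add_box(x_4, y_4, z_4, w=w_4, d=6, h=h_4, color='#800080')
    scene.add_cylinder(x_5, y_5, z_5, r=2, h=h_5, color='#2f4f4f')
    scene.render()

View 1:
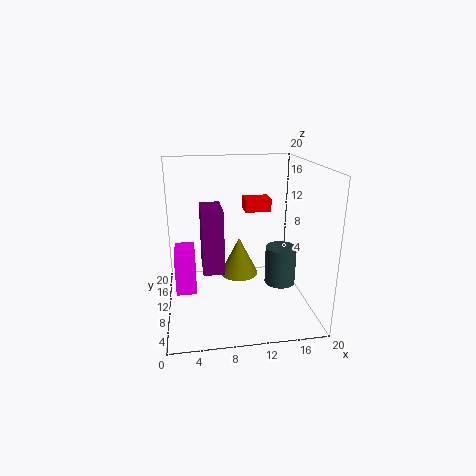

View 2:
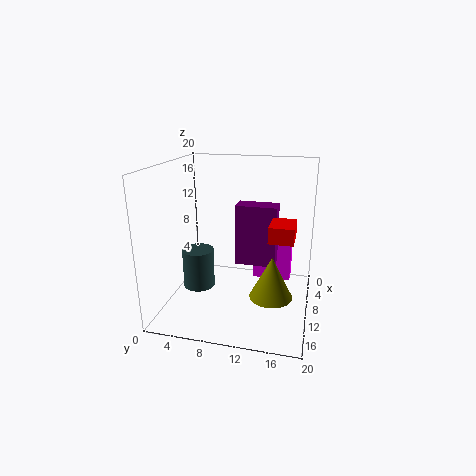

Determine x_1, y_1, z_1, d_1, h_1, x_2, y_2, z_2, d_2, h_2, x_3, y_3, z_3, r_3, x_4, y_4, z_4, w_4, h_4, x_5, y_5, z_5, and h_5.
x_1 = 12, y_1 = 15, z_1 = 12, d_1 = 3, h_1 = 2, x_2 = 1, y_2 = 11, z_2 = 1, d_2 = 6, h_2 = 6, x_3 = 11, y_3 = 15, z_3 = 2, r_3 = 3, x_4 = 5, y_4 = 9, z_4 = 5, w_4 = 3, h_4 = 9, x_5 = 15, y_5 = 6, z_5 = 5, h_5 = 5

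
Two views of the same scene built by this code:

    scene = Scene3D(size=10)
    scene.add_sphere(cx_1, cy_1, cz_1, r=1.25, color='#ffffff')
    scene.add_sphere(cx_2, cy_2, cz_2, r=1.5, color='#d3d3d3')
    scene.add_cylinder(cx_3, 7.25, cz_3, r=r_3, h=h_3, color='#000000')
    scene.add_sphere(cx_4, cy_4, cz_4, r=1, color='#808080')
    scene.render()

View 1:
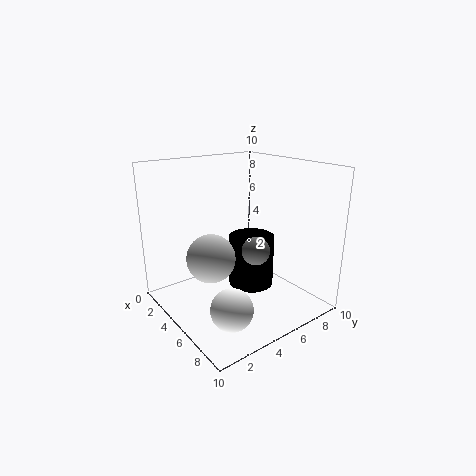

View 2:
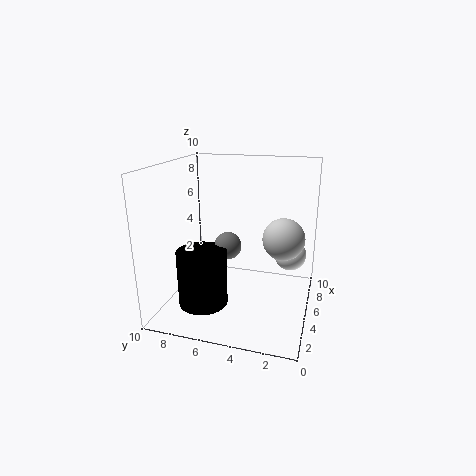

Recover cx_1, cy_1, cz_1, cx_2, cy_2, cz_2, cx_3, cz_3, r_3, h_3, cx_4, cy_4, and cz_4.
cx_1 = 8.75; cy_1 = 1.75; cz_1 = 2.5; cx_2 = 6.25; cy_2 = 2; cz_2 = 4.75; cx_3 = 3.75; cz_3 = 0.25; r_3 = 1.75; h_3 = 4; cx_4 = 5.75; cy_4 = 6; cz_4 = 4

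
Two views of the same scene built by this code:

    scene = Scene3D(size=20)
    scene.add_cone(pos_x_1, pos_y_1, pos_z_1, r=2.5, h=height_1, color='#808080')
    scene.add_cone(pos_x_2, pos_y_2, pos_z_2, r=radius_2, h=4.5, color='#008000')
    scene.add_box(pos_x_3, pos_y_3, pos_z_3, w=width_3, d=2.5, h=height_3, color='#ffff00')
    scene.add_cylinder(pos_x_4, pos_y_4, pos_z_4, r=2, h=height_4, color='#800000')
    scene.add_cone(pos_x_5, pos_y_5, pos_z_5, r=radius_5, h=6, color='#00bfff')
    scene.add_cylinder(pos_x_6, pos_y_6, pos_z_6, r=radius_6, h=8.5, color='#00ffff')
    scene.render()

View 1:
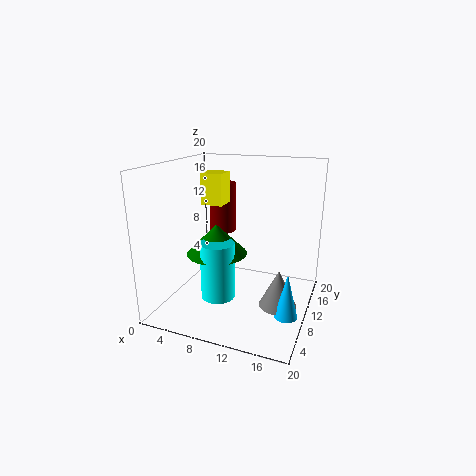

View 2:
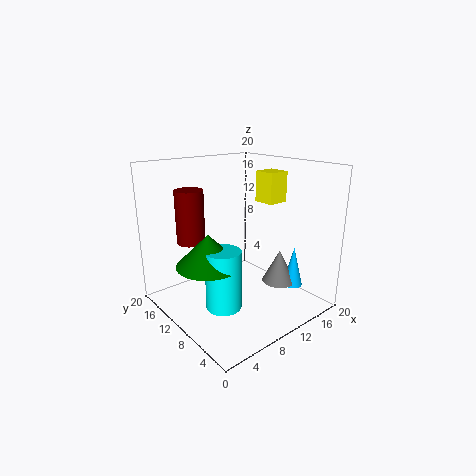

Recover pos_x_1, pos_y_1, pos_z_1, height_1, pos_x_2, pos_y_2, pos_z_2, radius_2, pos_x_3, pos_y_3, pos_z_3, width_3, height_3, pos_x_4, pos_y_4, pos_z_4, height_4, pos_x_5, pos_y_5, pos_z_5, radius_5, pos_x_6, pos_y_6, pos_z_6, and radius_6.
pos_x_1 = 16.5, pos_y_1 = 8, pos_z_1 = 2, height_1 = 5, pos_x_2 = 6, pos_y_2 = 11.5, pos_z_2 = 6.5, radius_2 = 4.5, pos_x_3 = 8.5, pos_y_3 = 2.5, pos_z_3 = 16.5, width_3 = 2.5, height_3 = 3.5, pos_x_4 = 5.5, pos_y_4 = 15, pos_z_4 = 9, height_4 = 7.5, pos_x_5 = 18, pos_y_5 = 6.5, pos_z_5 = 1.5, radius_5 = 1.5, pos_x_6 = 7, pos_y_6 = 9.5, pos_z_6 = 0.5, radius_6 = 2.5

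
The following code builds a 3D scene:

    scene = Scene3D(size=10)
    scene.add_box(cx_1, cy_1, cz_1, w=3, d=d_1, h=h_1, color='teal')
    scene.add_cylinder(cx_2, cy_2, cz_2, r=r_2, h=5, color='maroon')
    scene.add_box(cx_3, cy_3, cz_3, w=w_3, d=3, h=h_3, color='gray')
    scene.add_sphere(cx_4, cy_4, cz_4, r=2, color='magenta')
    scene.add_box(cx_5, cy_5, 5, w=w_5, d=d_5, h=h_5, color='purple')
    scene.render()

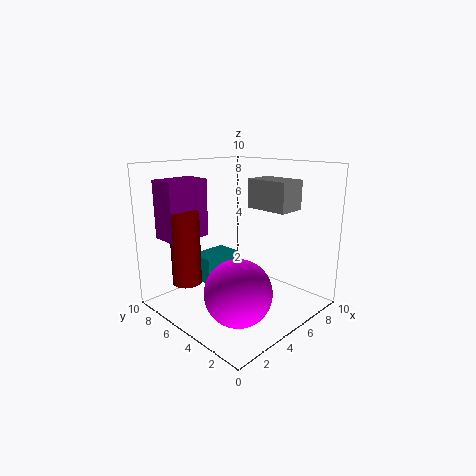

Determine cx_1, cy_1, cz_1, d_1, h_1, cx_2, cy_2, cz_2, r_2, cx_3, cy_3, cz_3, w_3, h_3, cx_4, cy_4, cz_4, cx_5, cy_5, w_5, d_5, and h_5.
cx_1 = 4
cy_1 = 7
cz_1 = 1
d_1 = 2
h_1 = 2
cx_2 = 2
cy_2 = 7
cz_2 = 2
r_2 = 1
cx_3 = 6
cy_3 = 2
cz_3 = 7
w_3 = 2
h_3 = 2
cx_4 = 2
cy_4 = 2
cz_4 = 3
cx_5 = 1
cy_5 = 7
w_5 = 3
d_5 = 2
h_5 = 4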